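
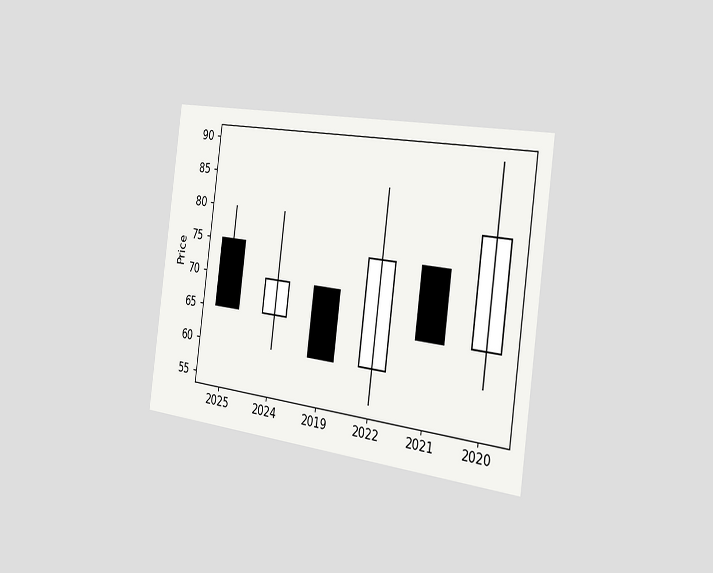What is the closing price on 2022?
The chart is tilted about 8° clockwise and viewed slightly from the right. The 2022 candle closes at 75.

75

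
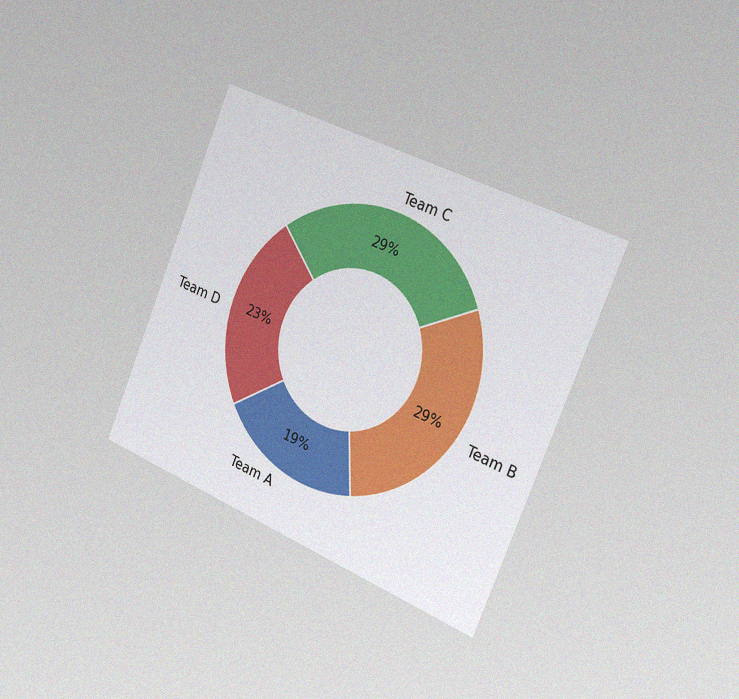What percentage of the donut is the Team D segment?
23%

The chart is tilted about 23° clockwise and viewed slightly from the right, with some photo noise. The Team D segment takes up 23% of the ring.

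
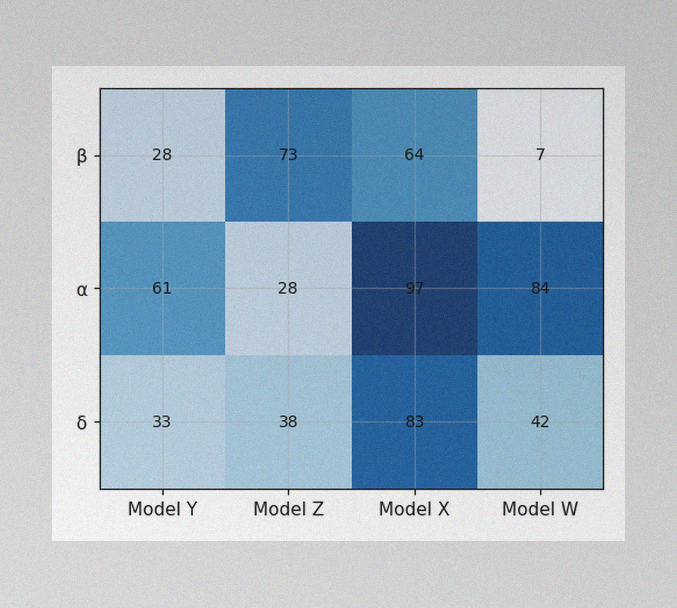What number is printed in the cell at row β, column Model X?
The image has some photo noise and uneven lighting. The (β, Model X) cell reads 64.

64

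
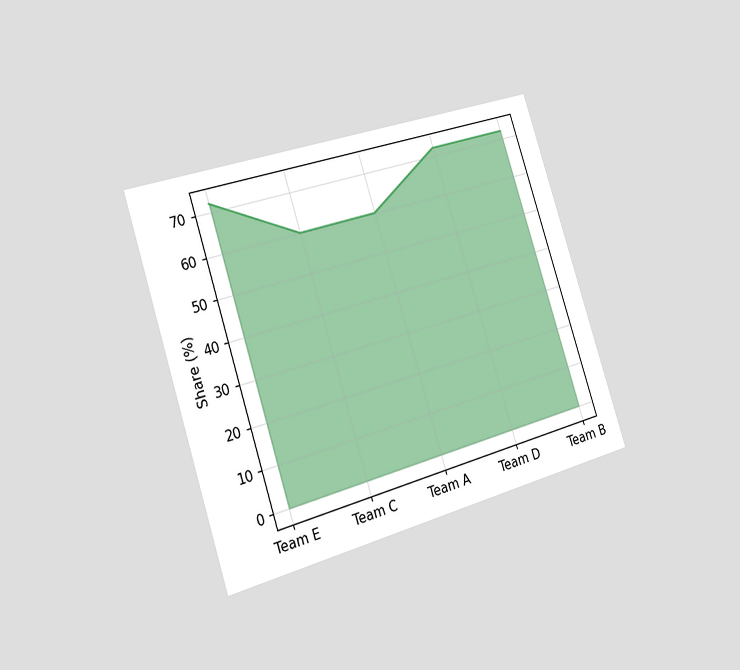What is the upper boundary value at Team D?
72%

The chart is tilted about 18° counter-clockwise and viewed slightly from the left. At Team D the upper boundary is at 72%.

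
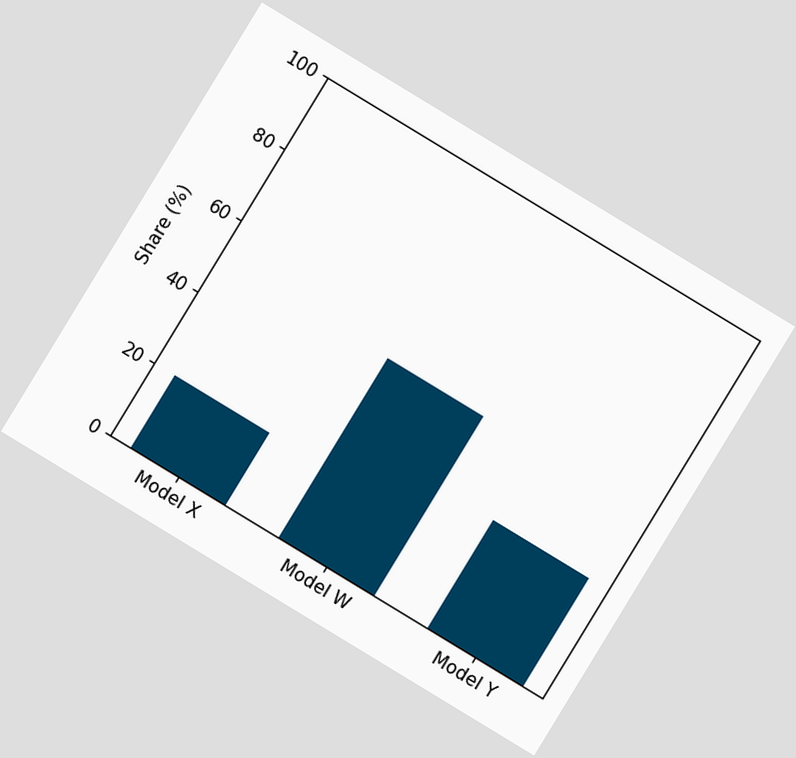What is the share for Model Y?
The chart is tilted about 31° clockwise. Reading along the chart's y-axis, the Model Y bar reaches 30%.

30%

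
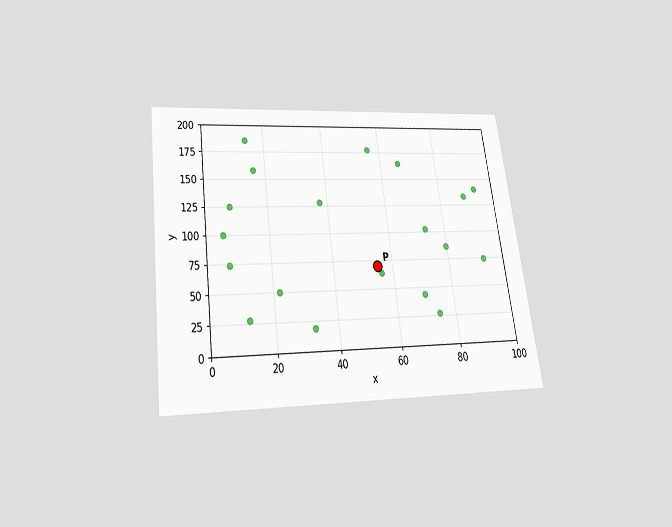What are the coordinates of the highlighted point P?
The chart is tilted about 7° counter-clockwise and viewed slightly from below. Following the gridlines from P to each axis, P sits at (55, 70).

(55, 70)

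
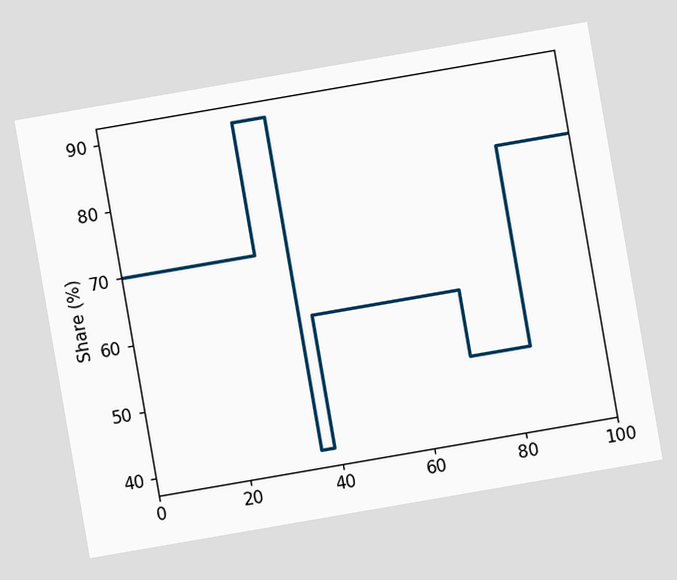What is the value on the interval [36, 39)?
40%

The chart is tilted about 10° counter-clockwise. On [36, 39) the step sits at 40%.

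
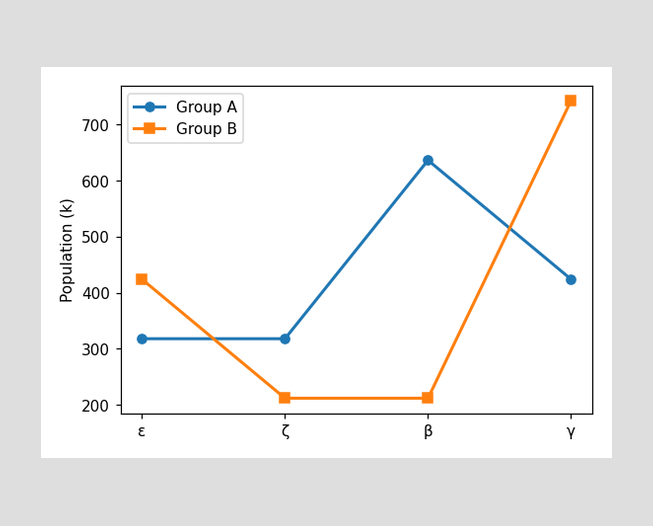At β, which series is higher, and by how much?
At β, Group A sits above the other line by 424k.

Group A, by 424k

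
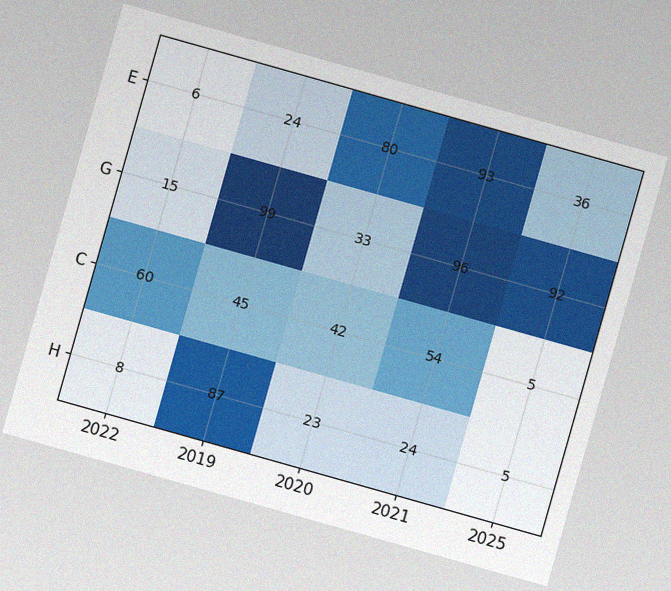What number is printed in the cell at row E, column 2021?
93

The chart is tilted about 16° clockwise, with some photo noise. The (E, 2021) cell reads 93.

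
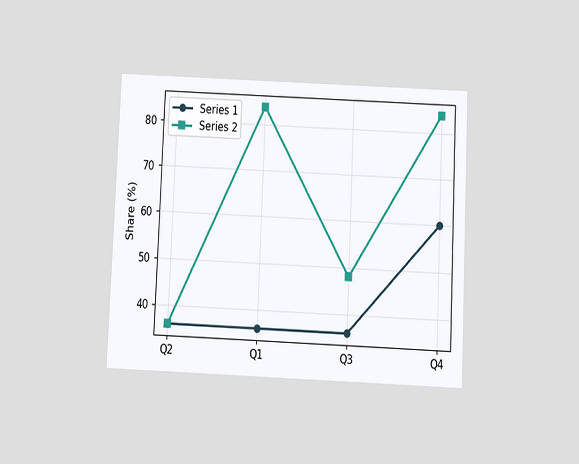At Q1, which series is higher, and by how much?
The chart is tilted about 3° clockwise and viewed slightly from below. At Q1, Series 2 sits above the other line by 48%.

Series 2, by 48%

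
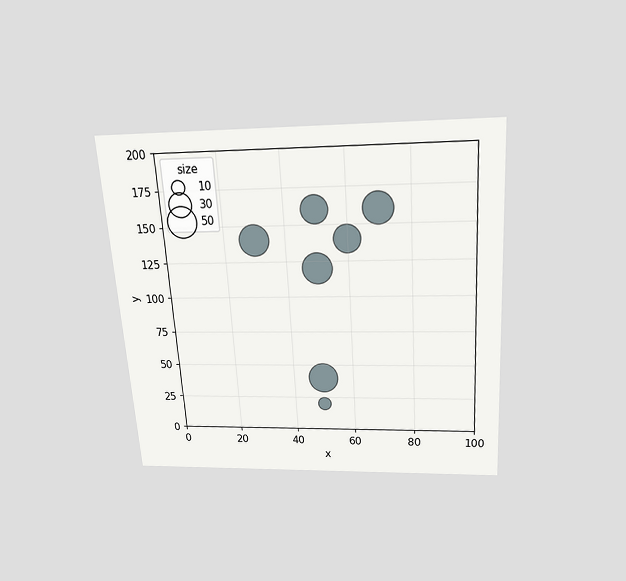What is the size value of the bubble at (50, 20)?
The chart is tilted about 4° counter-clockwise and viewed slightly from above. Matching the bubble at (50, 20) against the size legend gives 10.

10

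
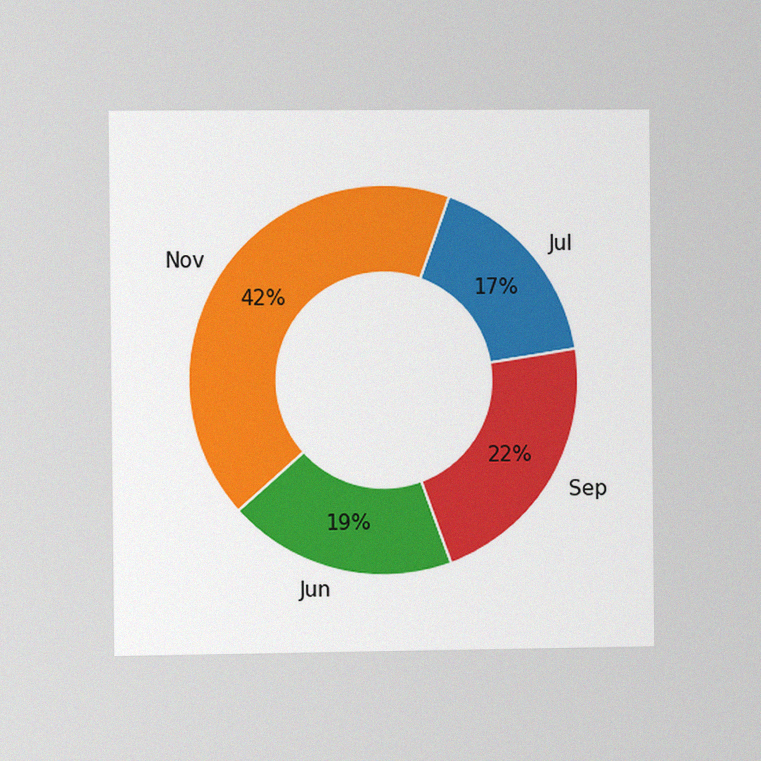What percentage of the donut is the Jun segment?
19%

The chart is viewed slightly from the left, with some photo noise. The Jun segment takes up 19% of the ring.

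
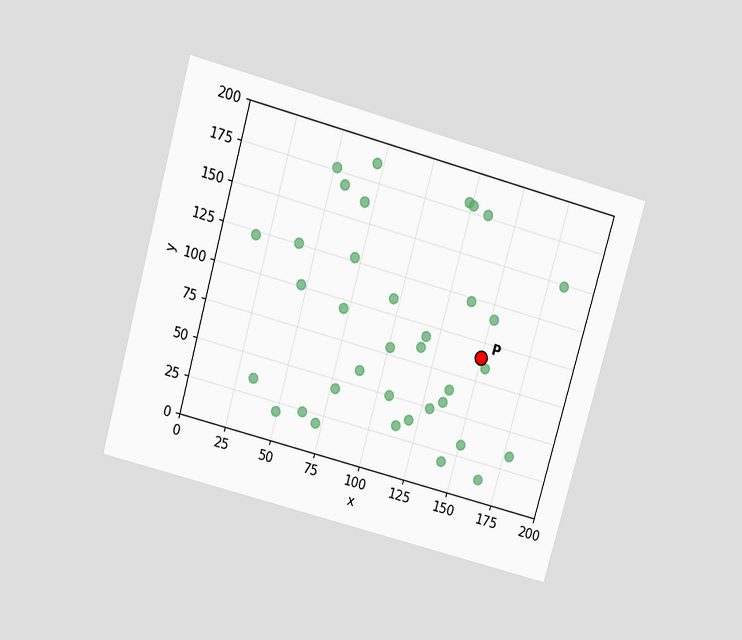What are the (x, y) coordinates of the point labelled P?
The chart is tilted about 16° clockwise and viewed slightly from above. Following the gridlines from P to each axis, P sits at (150, 90).

(150, 90)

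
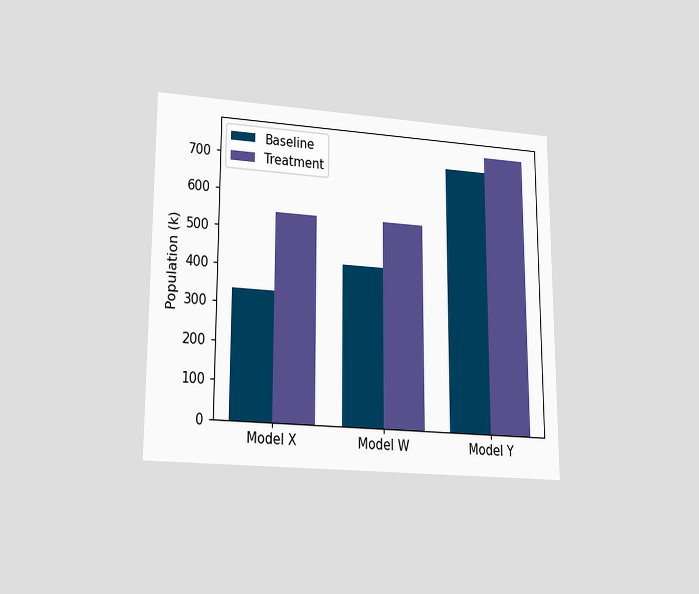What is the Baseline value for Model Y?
714k

The chart is viewed at a slight angle. The Baseline bar at Model Y reaches 714k on the y-axis.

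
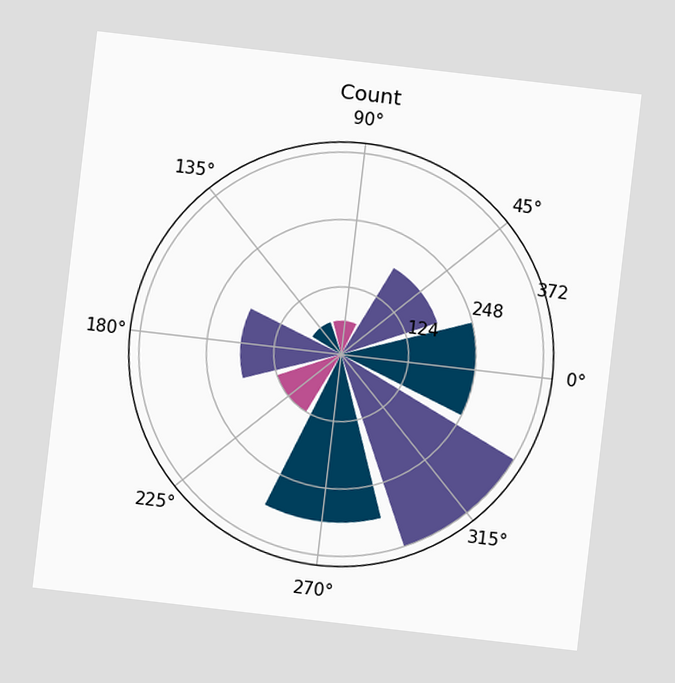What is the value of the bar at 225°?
124

The chart is tilted about 7° clockwise. The bar at 225° reaches 124 on the radial axis.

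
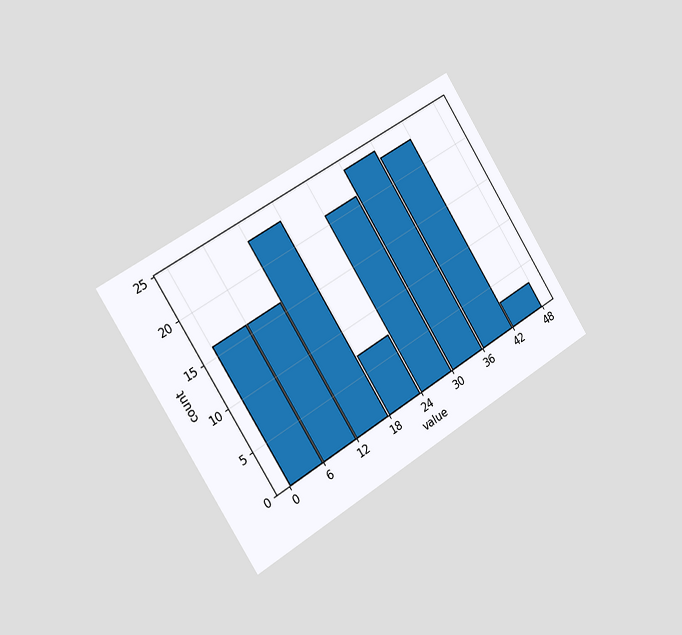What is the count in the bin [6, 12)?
The chart is tilted about 32° counter-clockwise and viewed slightly from the left. The [6, 12) bin has height 16.

16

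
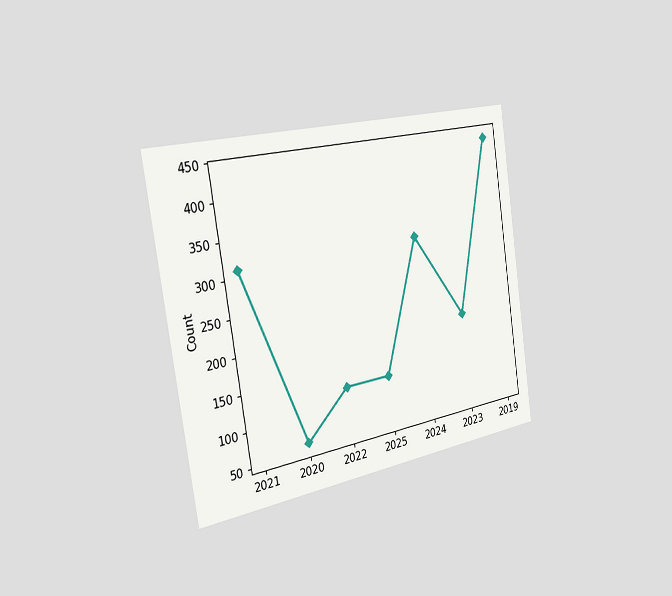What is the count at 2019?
The chart is tilted about 9° counter-clockwise and viewed slightly from the left. At 2019, the line is at 434.

434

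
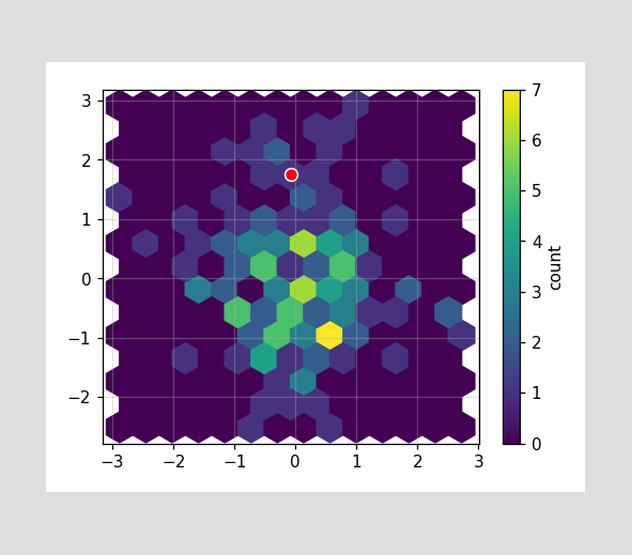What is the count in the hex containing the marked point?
1

The marked hex reads 1 on the colorbar.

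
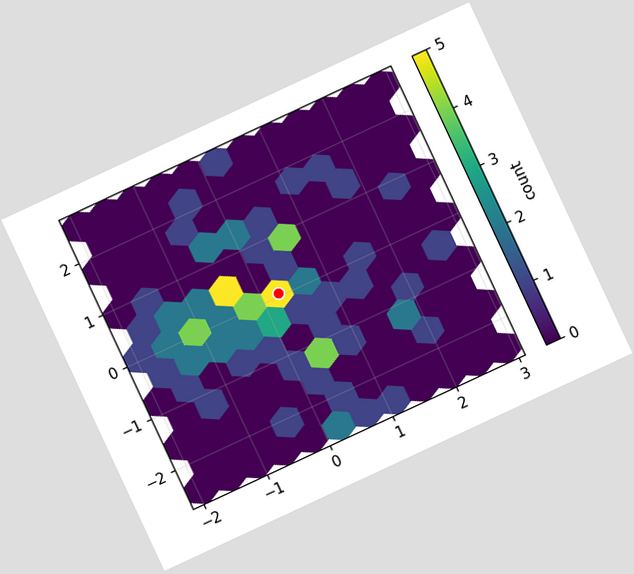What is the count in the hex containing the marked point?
The chart is tilted about 25° counter-clockwise. The marked hex reads 5 on the colorbar.

5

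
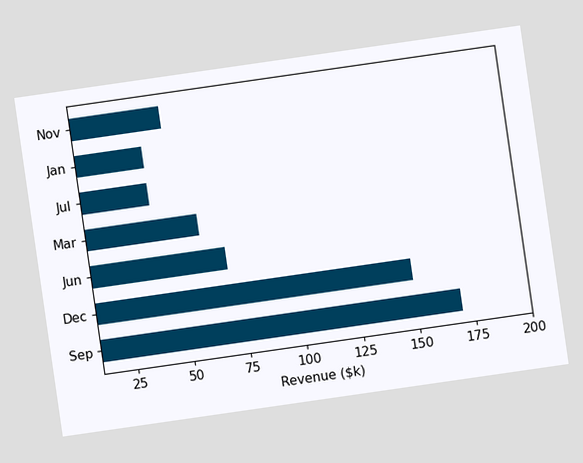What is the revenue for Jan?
$40k

The chart is tilted about 8° counter-clockwise. Reading along the chart's x-axis, the Jan bar reaches $40k.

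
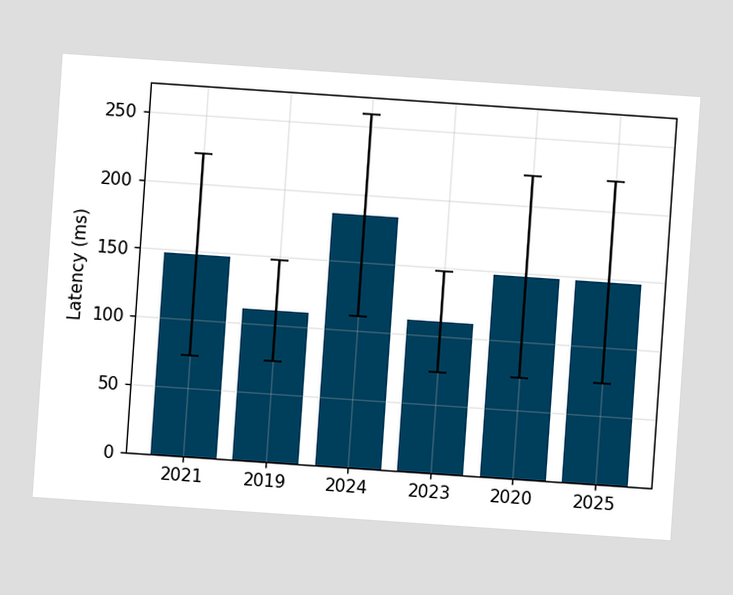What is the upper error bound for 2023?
148ms

The chart is tilted about 4° clockwise. The 2023 bar's upper whisker reaches 148ms.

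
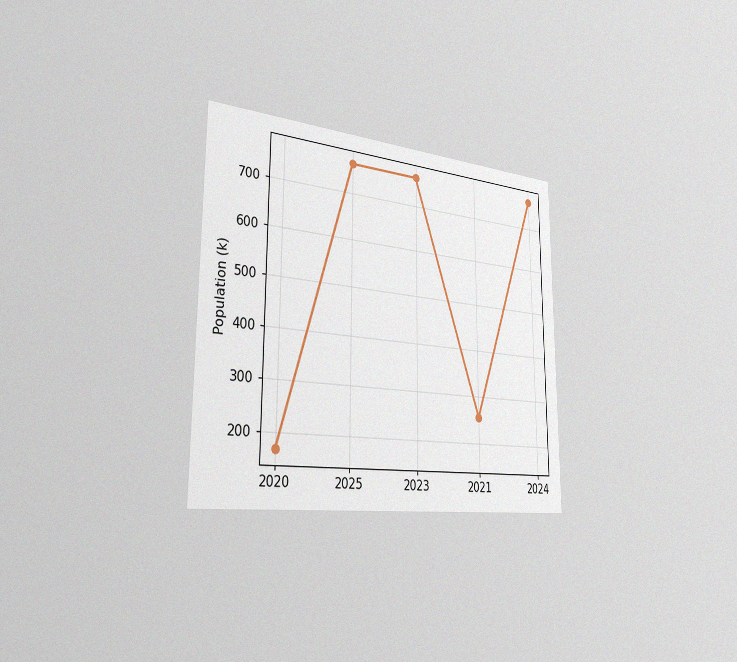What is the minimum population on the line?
170k

The chart is viewed slightly from the left, with some photo noise. The lowest point is at 2020, and reading across to the y-axis gives 170k.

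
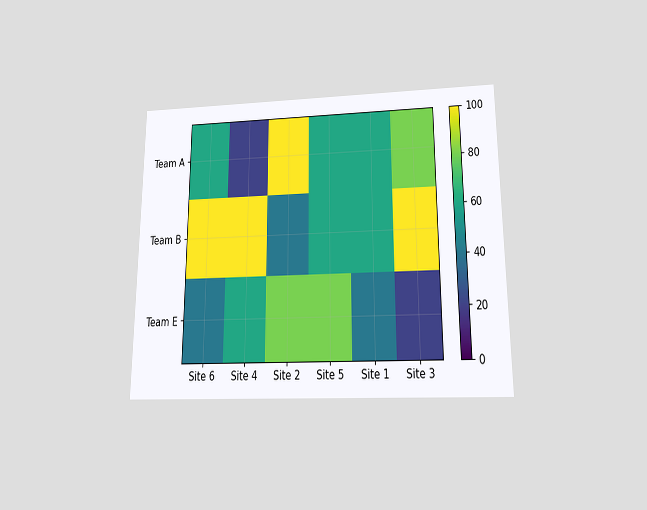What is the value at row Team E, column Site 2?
The chart is viewed slightly from below. Matching cell (Team E, Site 2) against the colorbar gives 80.

80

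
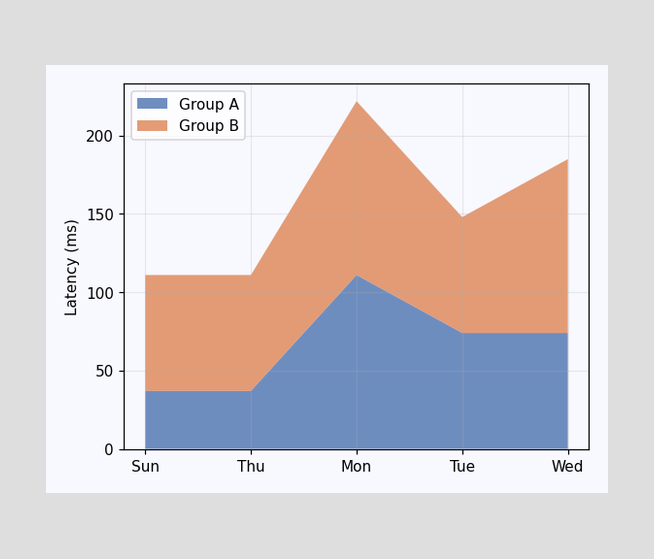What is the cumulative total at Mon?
222ms

The stacked total at Mon reaches 222ms.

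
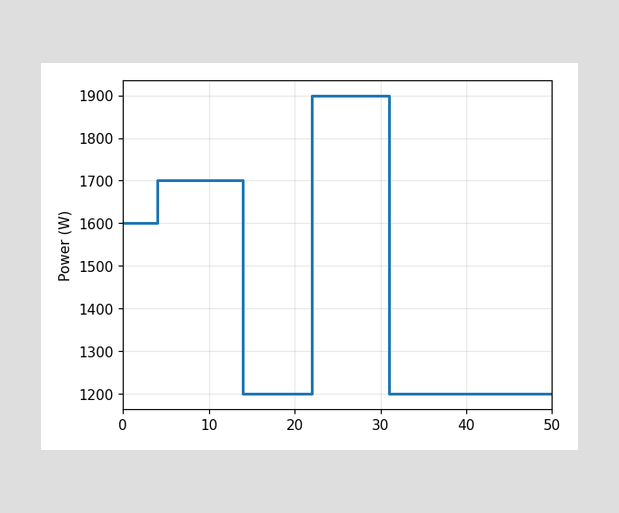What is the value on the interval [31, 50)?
1200W

On [31, 50) the step sits at 1200W.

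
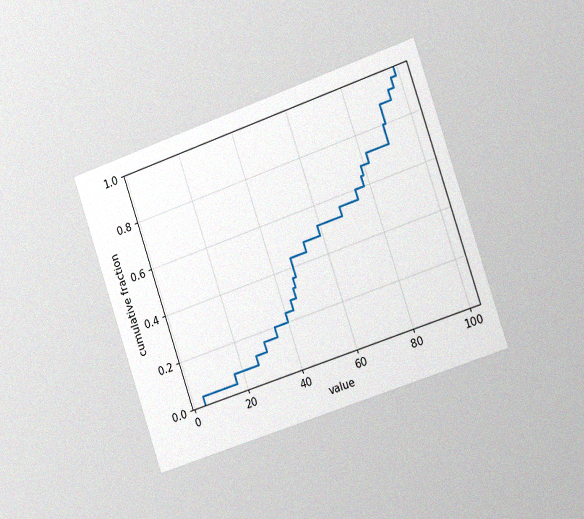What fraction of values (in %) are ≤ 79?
68%

The chart is tilted about 19° counter-clockwise and viewed slightly from the right, with some photo noise. At x=79 the ECDF step is at 68%.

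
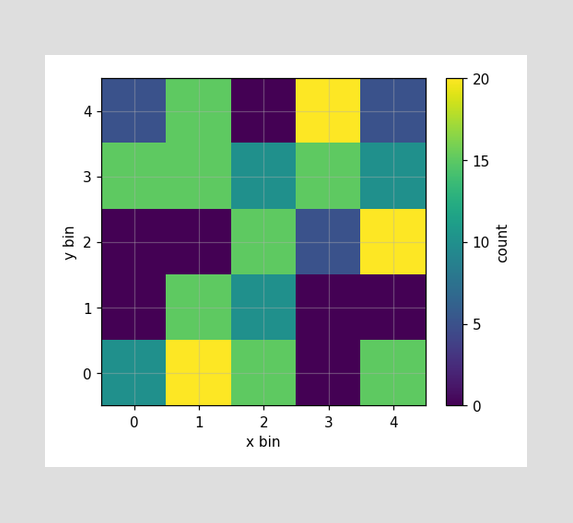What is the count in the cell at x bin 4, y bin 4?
5

Matching the cell (4, 4) against the colorbar gives 5.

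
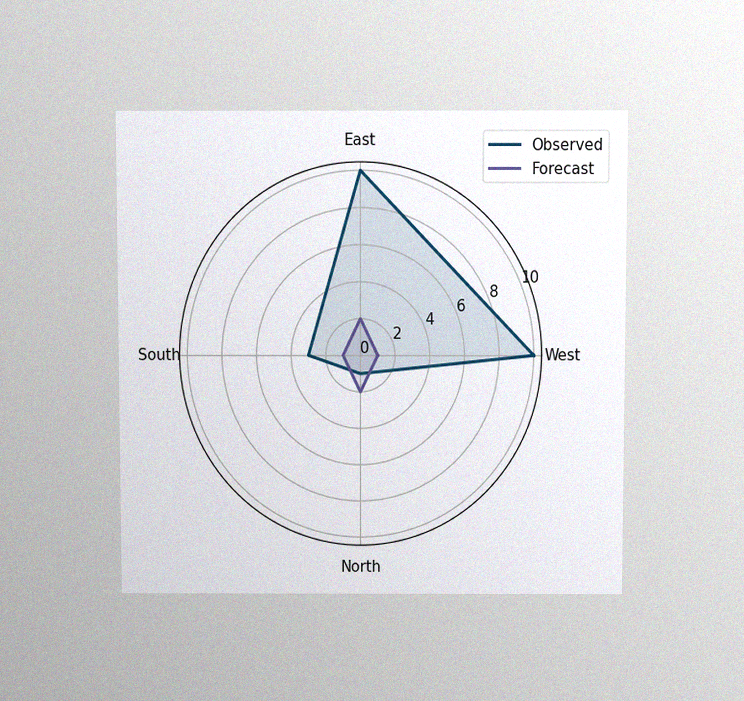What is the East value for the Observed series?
10

The chart is viewed slightly from above, with some photo noise. On the East axis, Observed reaches 10.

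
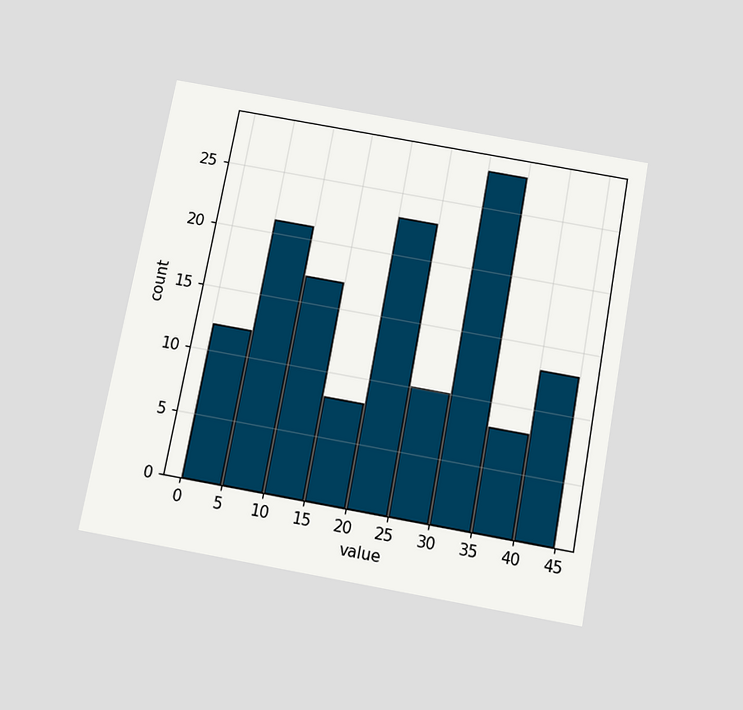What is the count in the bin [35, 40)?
8

The chart is tilted about 10° clockwise and viewed slightly from below. The [35, 40) bin has height 8.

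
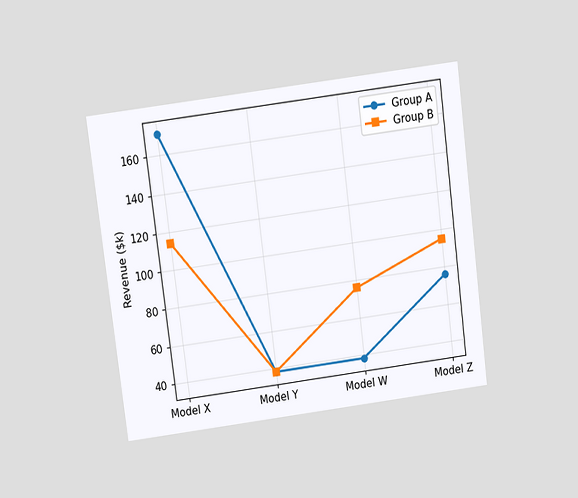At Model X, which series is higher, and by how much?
Group A, by $57k

The chart is tilted about 7° counter-clockwise and viewed slightly from above. At Model X, Group A sits above the other line by $57k.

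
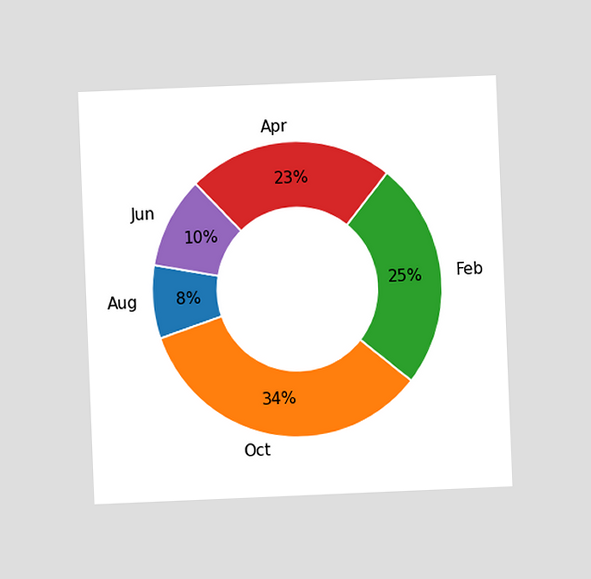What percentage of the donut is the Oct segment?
The chart is tilted about 2° counter-clockwise and viewed at a slight angle. The Oct segment takes up 34% of the ring.

34%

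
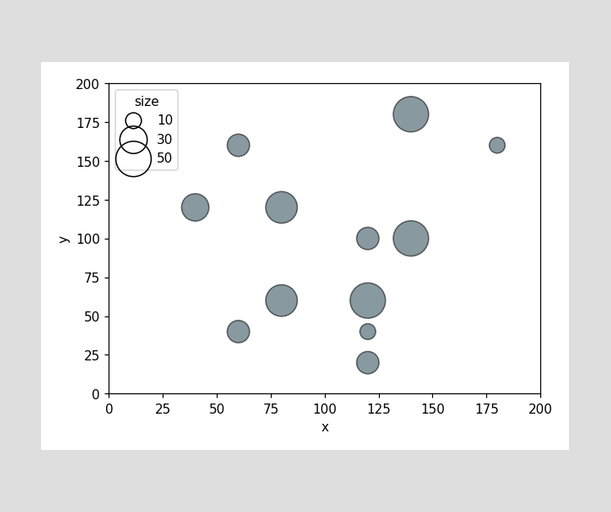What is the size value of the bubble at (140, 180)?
Matching the bubble at (140, 180) against the size legend gives 50.

50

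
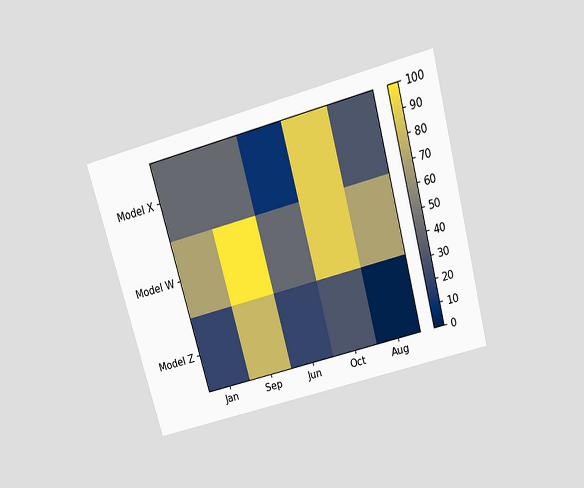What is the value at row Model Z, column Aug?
0

The chart is tilted about 15° counter-clockwise and viewed slightly from above. Matching cell (Model Z, Aug) against the colorbar gives 0.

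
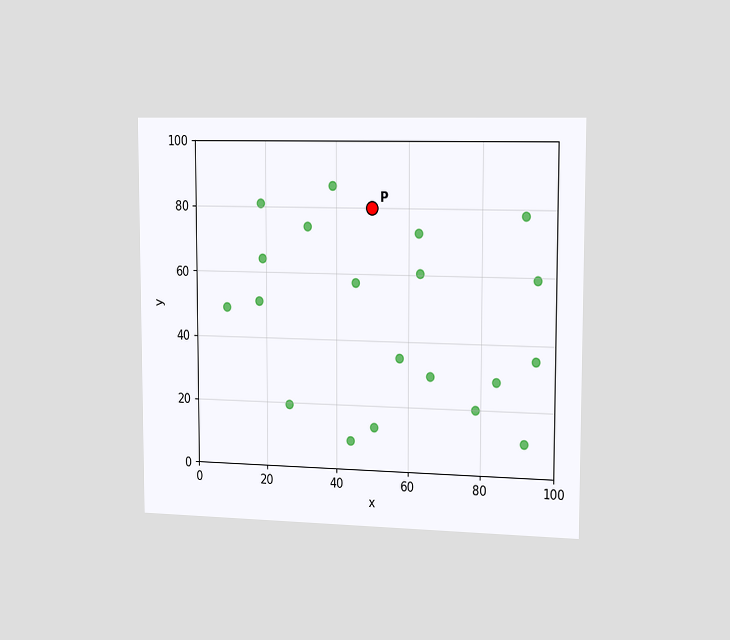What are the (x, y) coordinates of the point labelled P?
(50, 80)

The chart is viewed slightly from the right. Following the gridlines from P to each axis, P sits at (50, 80).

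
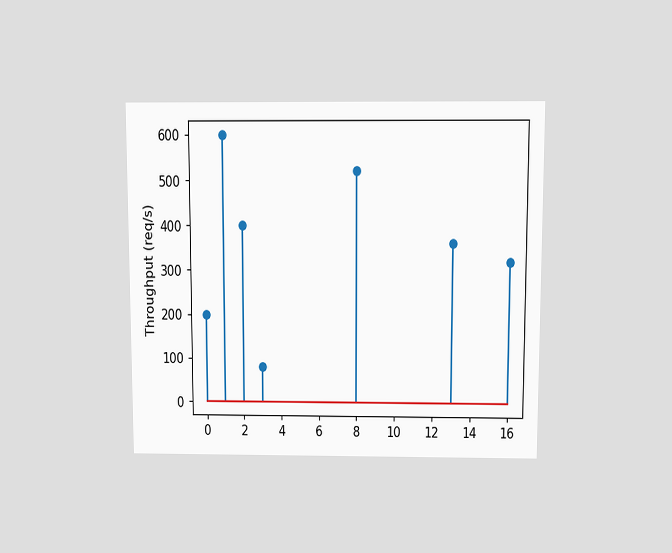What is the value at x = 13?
The chart is viewed slightly from above. The stem at x=13 reaches 360req/s.

360req/s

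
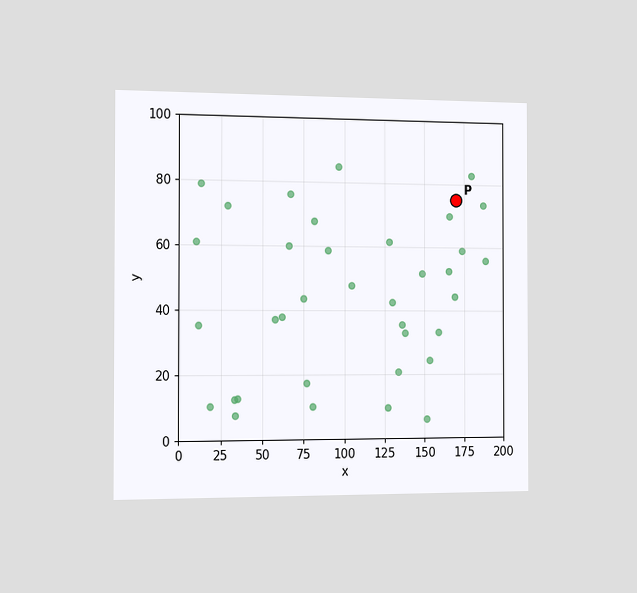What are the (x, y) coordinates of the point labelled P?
The chart is viewed slightly from the left. Following the gridlines from P to each axis, P sits at (170, 75).

(170, 75)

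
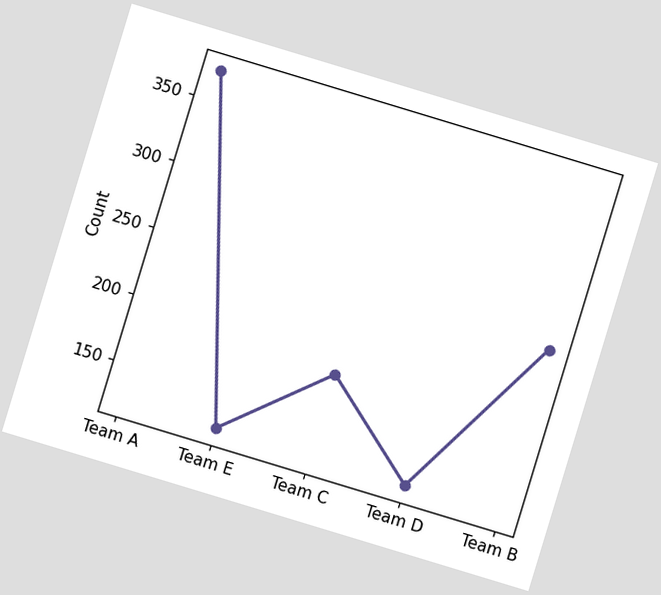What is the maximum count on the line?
The chart is tilted about 17° clockwise. The highest point is at Team A, and reading across to the y-axis gives 372.

372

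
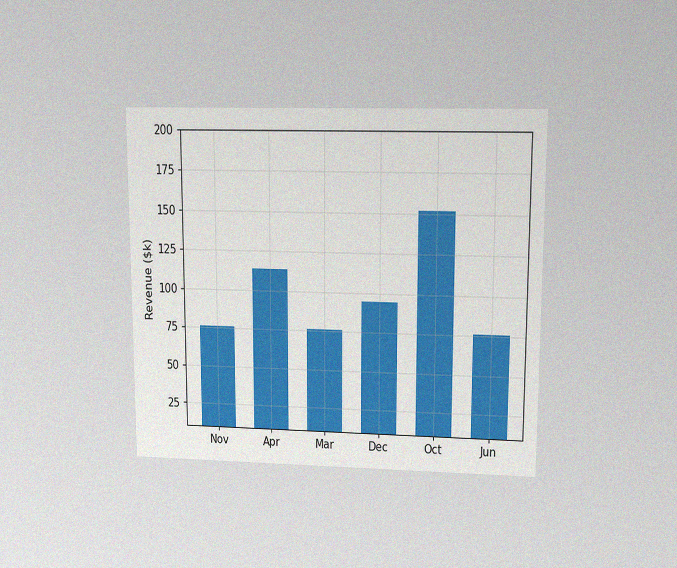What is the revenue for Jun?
$76k

The chart is viewed at a slight angle, with some photo noise. Reading along the chart's y-axis, the Jun bar reaches $76k.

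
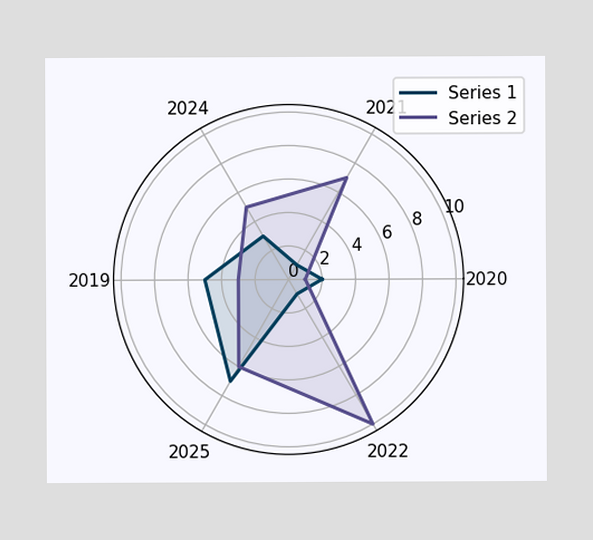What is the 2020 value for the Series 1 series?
2

On the 2020 axis, Series 1 reaches 2.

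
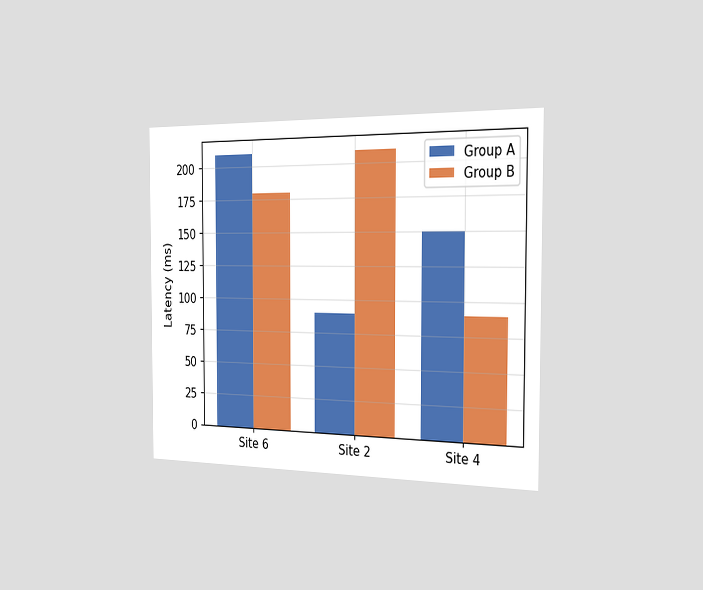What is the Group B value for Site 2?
210ms

The chart is viewed slightly from the right. The Group B bar at Site 2 reaches 210ms on the y-axis.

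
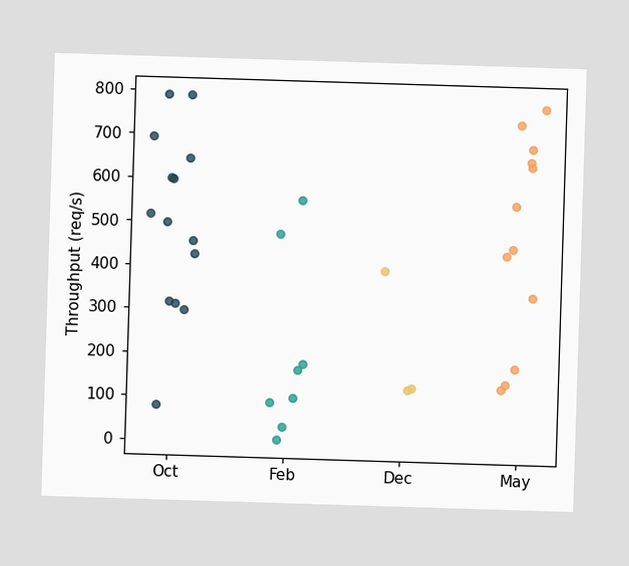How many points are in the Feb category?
Counting the markers in the Feb column gives 8.

8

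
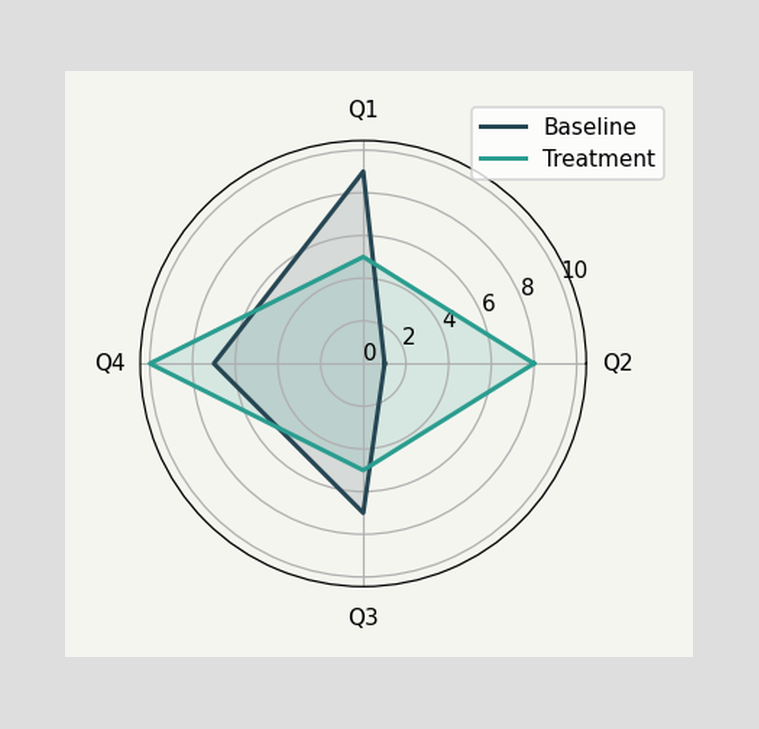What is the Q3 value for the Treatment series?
5

On the Q3 axis, Treatment reaches 5.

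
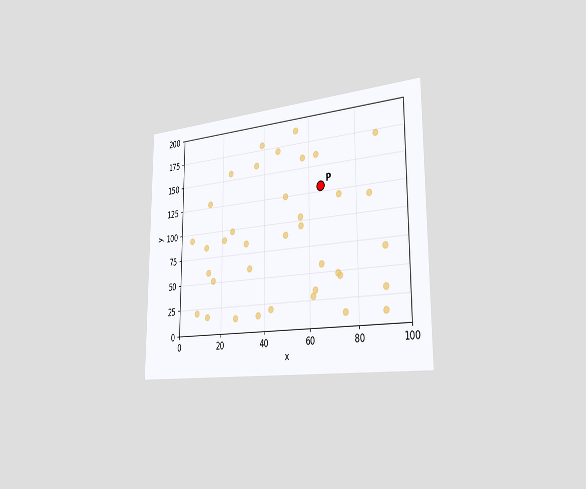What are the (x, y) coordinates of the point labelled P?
(65, 130)

The chart is viewed slightly from the right. Following the gridlines from P to each axis, P sits at (65, 130).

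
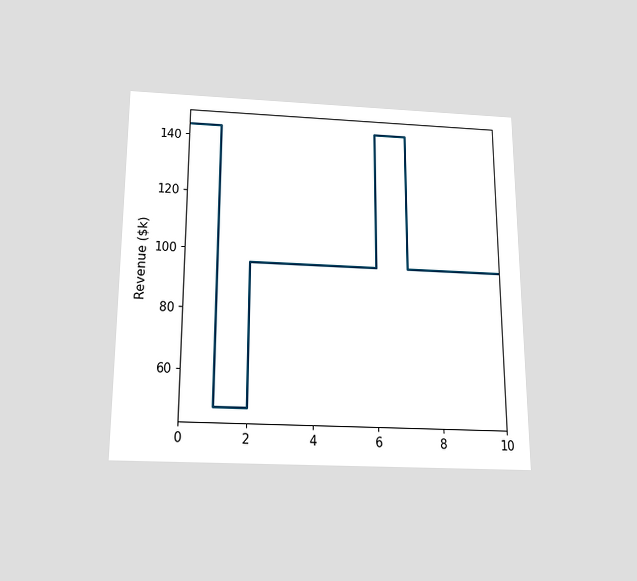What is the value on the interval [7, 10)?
The chart is viewed slightly from below. On [7, 10) the step sits at $96k.

$96k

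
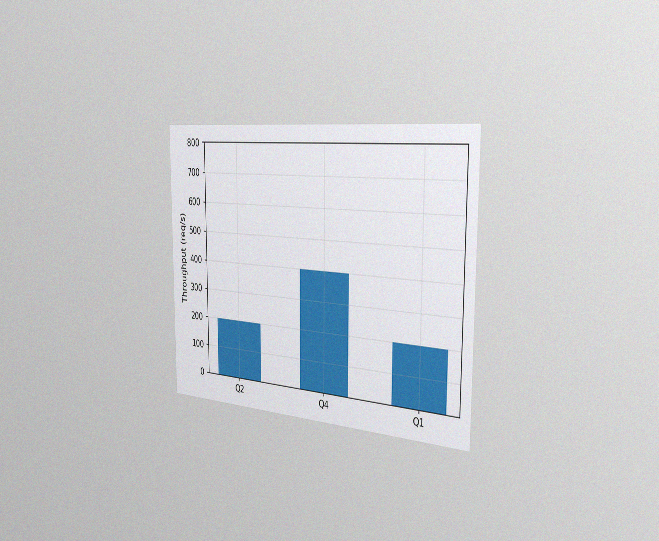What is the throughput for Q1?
The chart is viewed slightly from the right, with some photo noise. Reading along the chart's y-axis, the Q1 bar reaches 200req/s.

200req/s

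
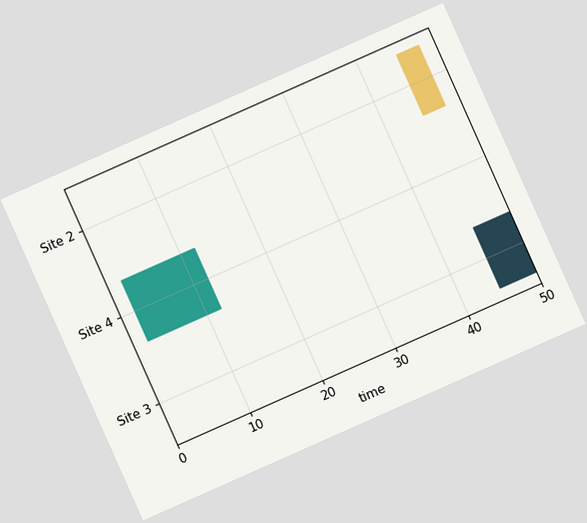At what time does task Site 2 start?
The chart is tilted about 24° counter-clockwise. The Site 2 bar begins at t=45.

45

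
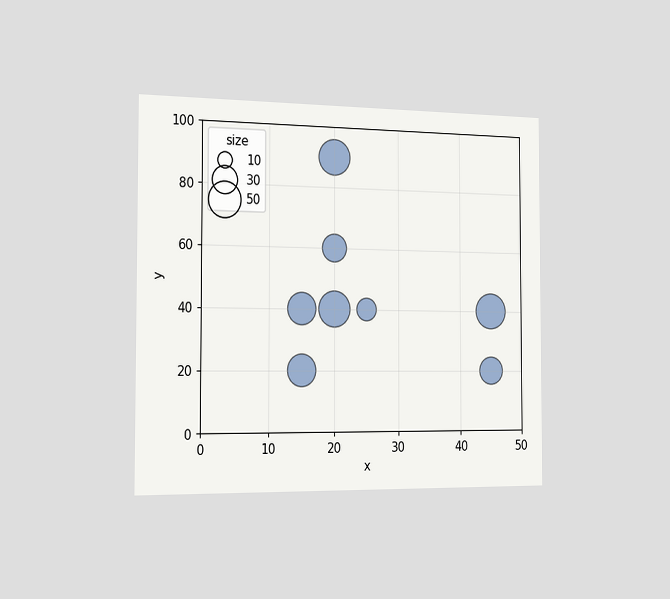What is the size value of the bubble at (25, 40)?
20

The chart is viewed slightly from the left. Matching the bubble at (25, 40) against the size legend gives 20.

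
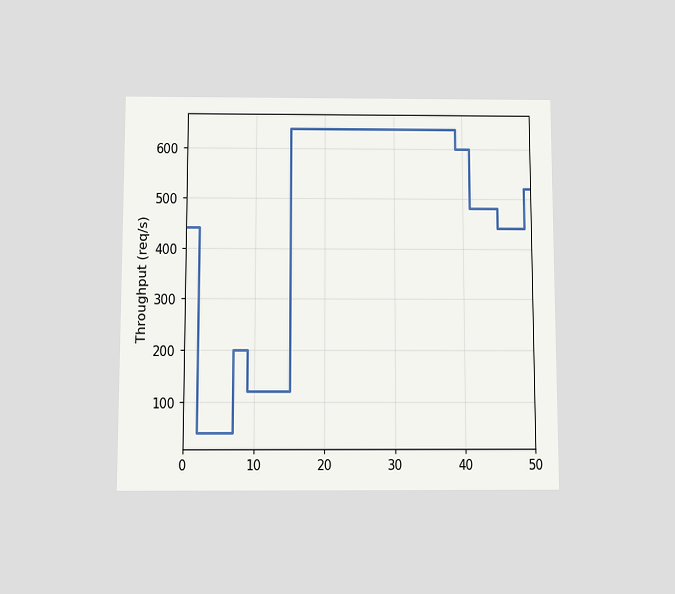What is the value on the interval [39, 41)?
The chart is viewed slightly from below. On [39, 41) the step sits at 600req/s.

600req/s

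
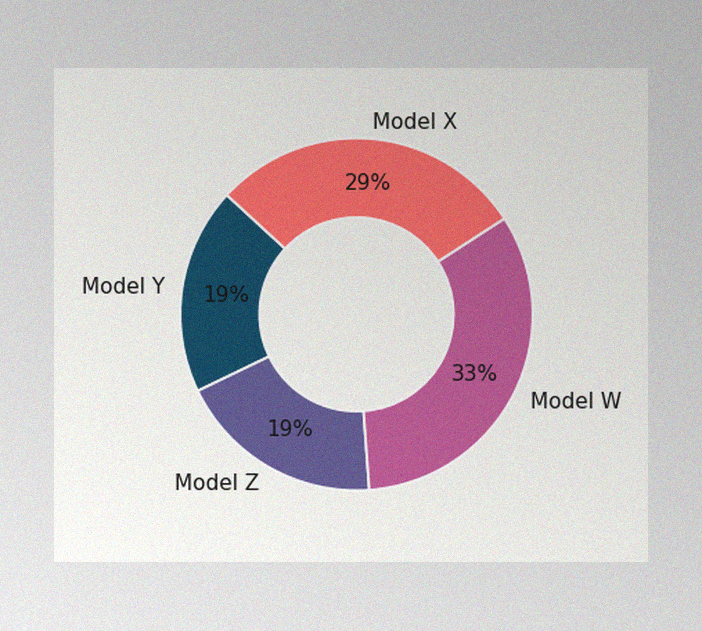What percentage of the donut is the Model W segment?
The image has some photo noise and uneven lighting. The Model W segment takes up 33% of the ring.

33%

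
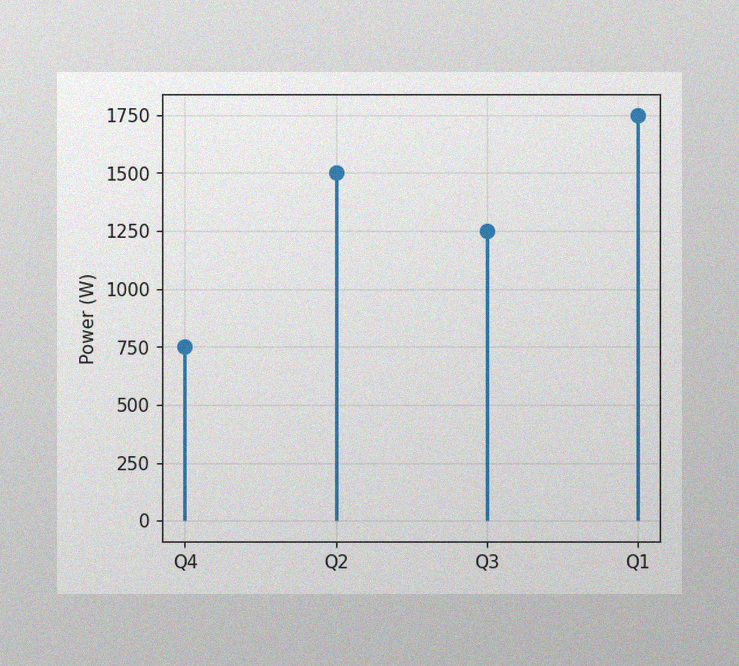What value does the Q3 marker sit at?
The image has some photo noise and uneven lighting. The Q3 marker sits at 1250W.

1250W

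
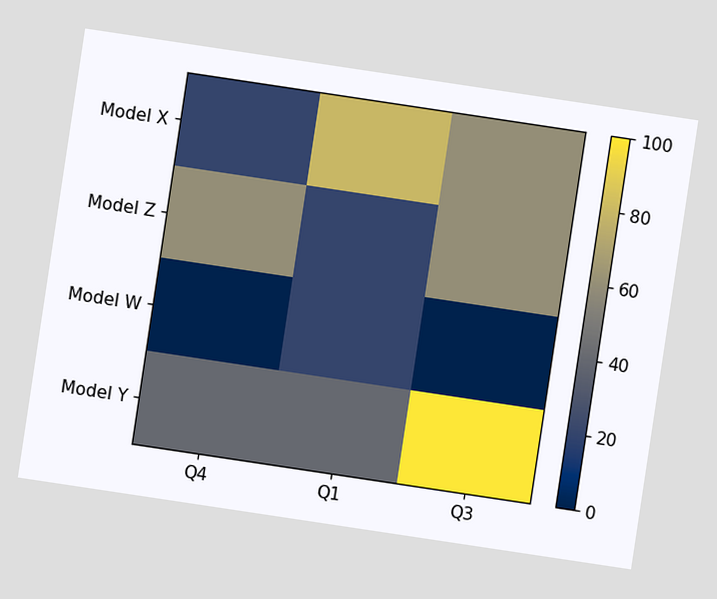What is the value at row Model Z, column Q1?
20

The chart is tilted about 9° clockwise. Matching cell (Model Z, Q1) against the colorbar gives 20.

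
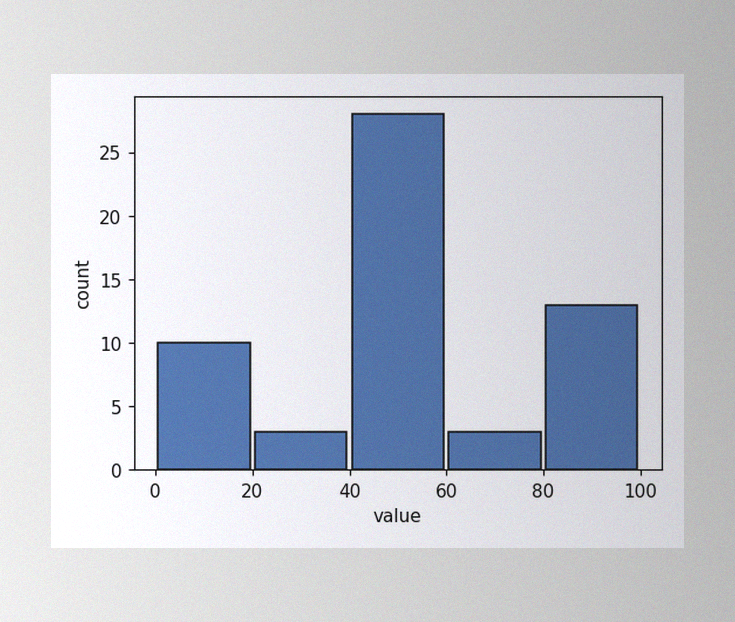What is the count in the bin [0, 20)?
10

The image has some photo noise and uneven lighting. The [0, 20) bin has height 10.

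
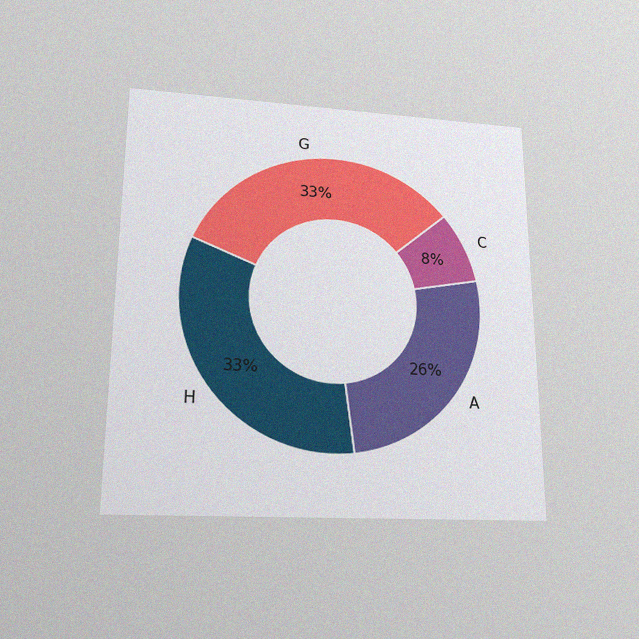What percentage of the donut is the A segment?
26%

The chart is viewed slightly from below, with some photo noise. The A segment takes up 26% of the ring.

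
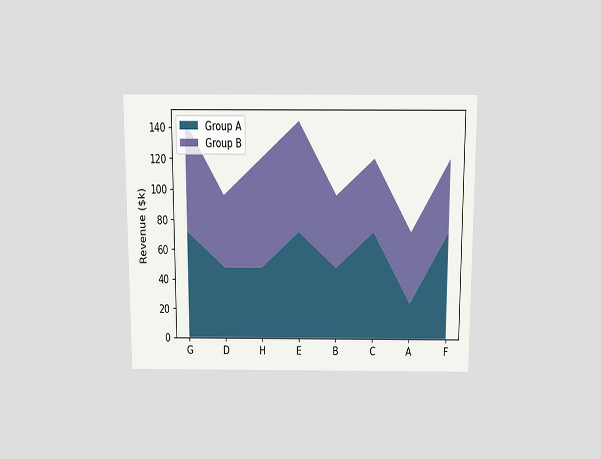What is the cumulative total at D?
$96k

The chart is viewed slightly from above. The stacked total at D reaches $96k.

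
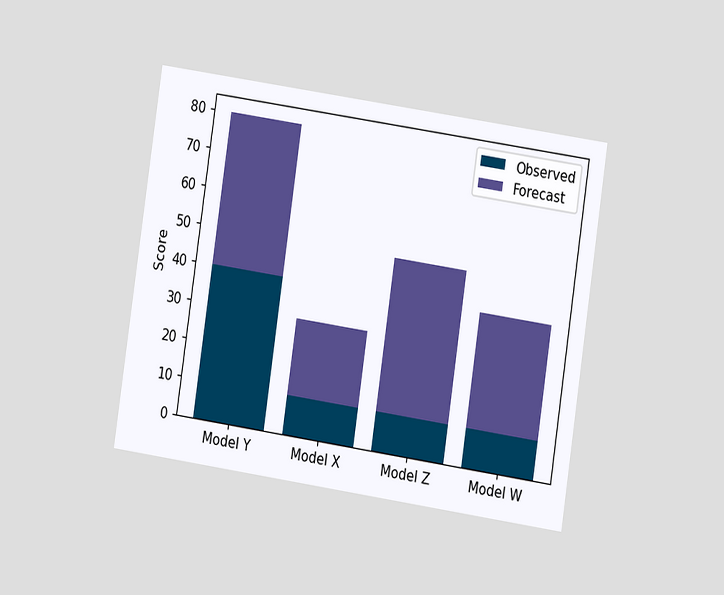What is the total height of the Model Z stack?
The chart is tilted about 9° clockwise and viewed at a slight angle. The Model Z stack's top reaches 50 on the y-axis.

50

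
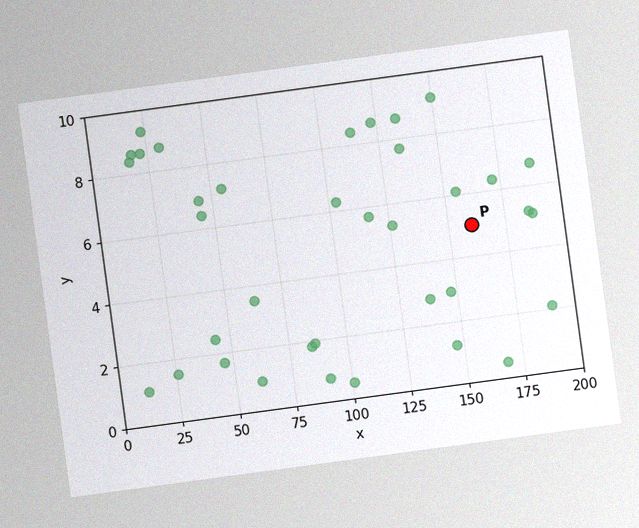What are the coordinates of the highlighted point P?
(160, 5)

The chart is tilted about 8° counter-clockwise, with some photo noise. Following the gridlines from P to each axis, P sits at (160, 5).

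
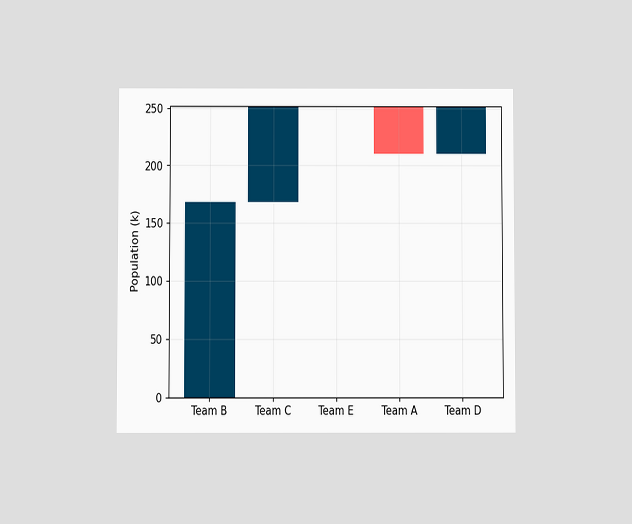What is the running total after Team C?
The chart is viewed slightly from below. After Team C the running total reaches 252k.

252k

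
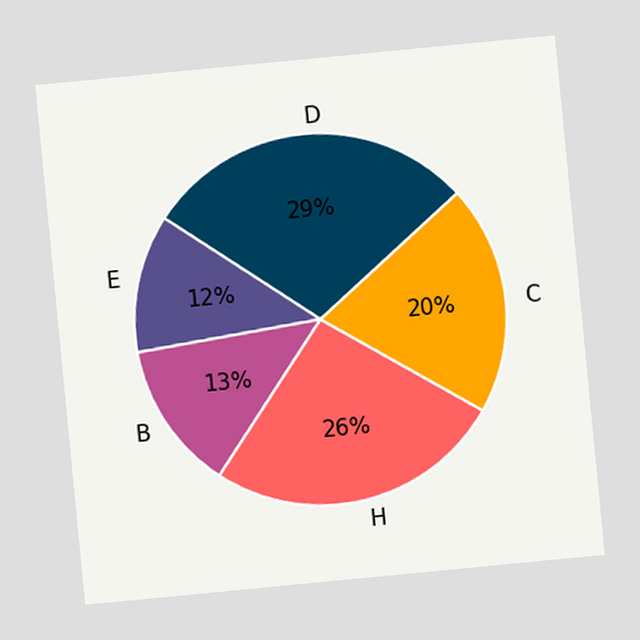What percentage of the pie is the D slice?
The chart is tilted about 5° counter-clockwise. The D slice takes up 29% of the pie.

29%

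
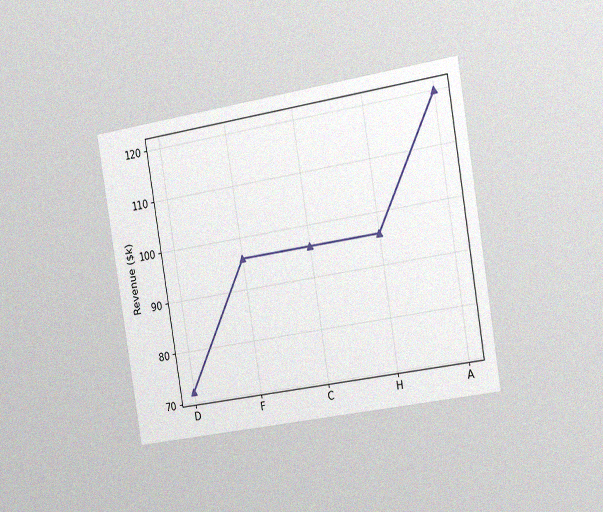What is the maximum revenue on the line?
$120k

The chart is tilted about 9° counter-clockwise and viewed slightly from the right, with some photo noise. The highest point is at A, and reading across to the y-axis gives $120k.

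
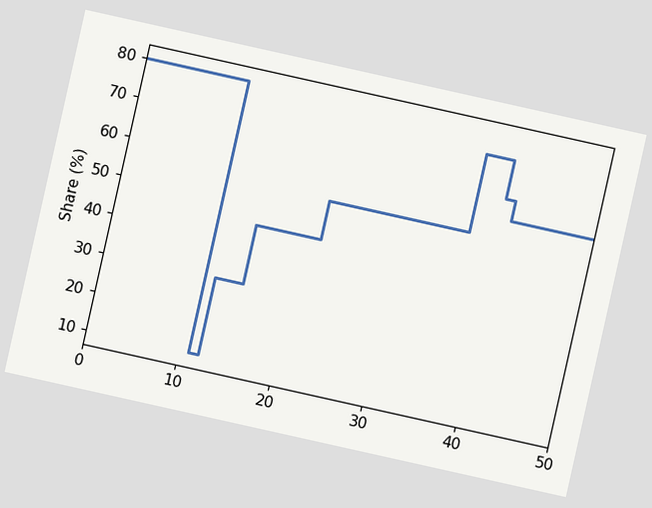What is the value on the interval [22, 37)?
55%

The chart is tilted about 13° clockwise. On [22, 37) the step sits at 55%.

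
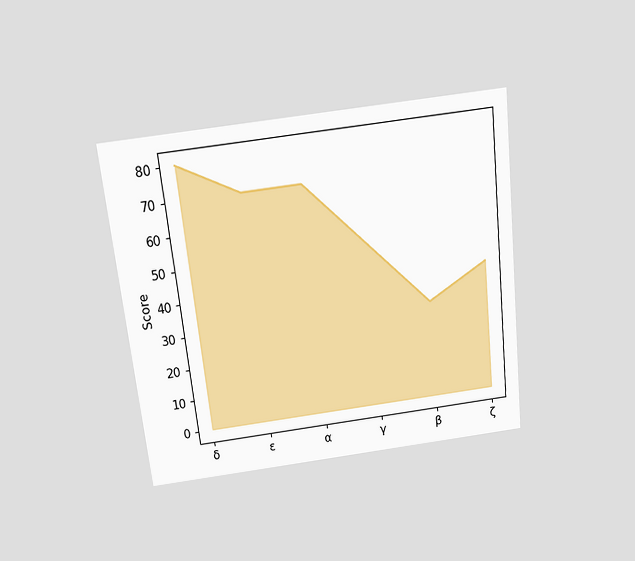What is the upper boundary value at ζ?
40

The chart is tilted about 6° counter-clockwise and viewed slightly from above. At ζ the upper boundary is at 40.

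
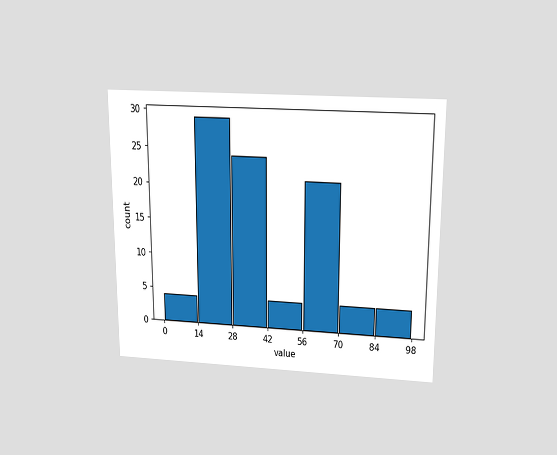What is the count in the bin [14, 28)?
The chart is viewed slightly from above. The [14, 28) bin has height 29.

29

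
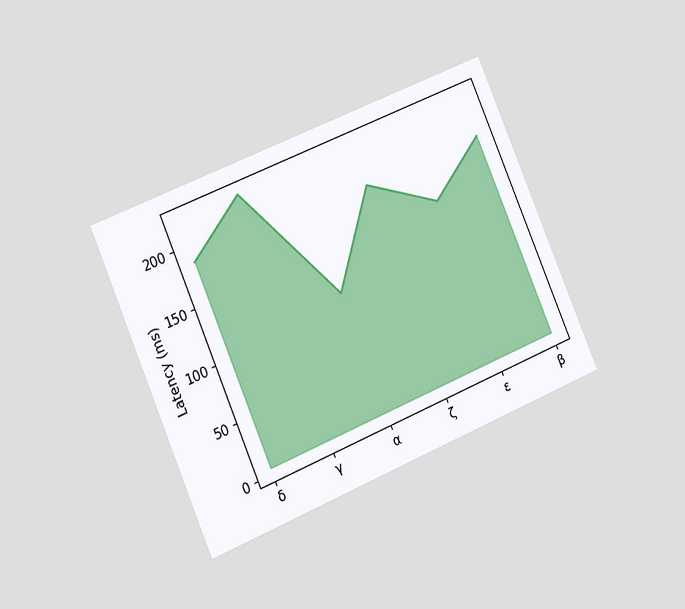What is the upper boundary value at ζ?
The chart is tilted about 23° counter-clockwise and viewed slightly from the left. At ζ the upper boundary is at 185ms.

185ms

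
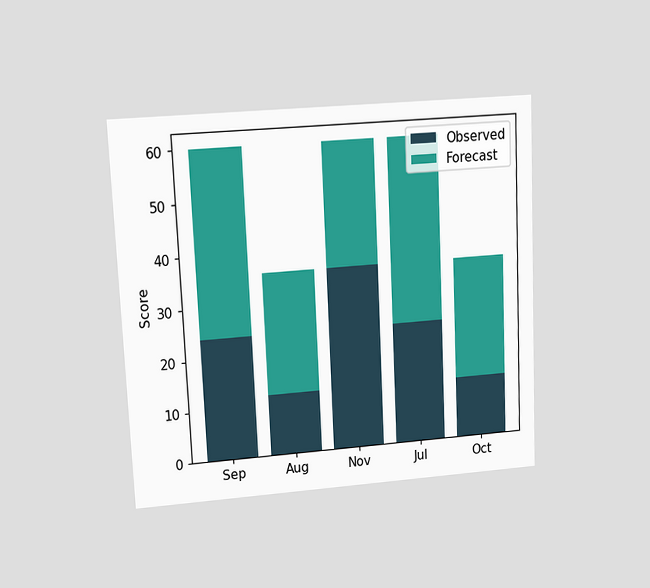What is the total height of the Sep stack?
The chart is tilted about 3° counter-clockwise and viewed at a slight angle. The Sep stack's top reaches 60 on the y-axis.

60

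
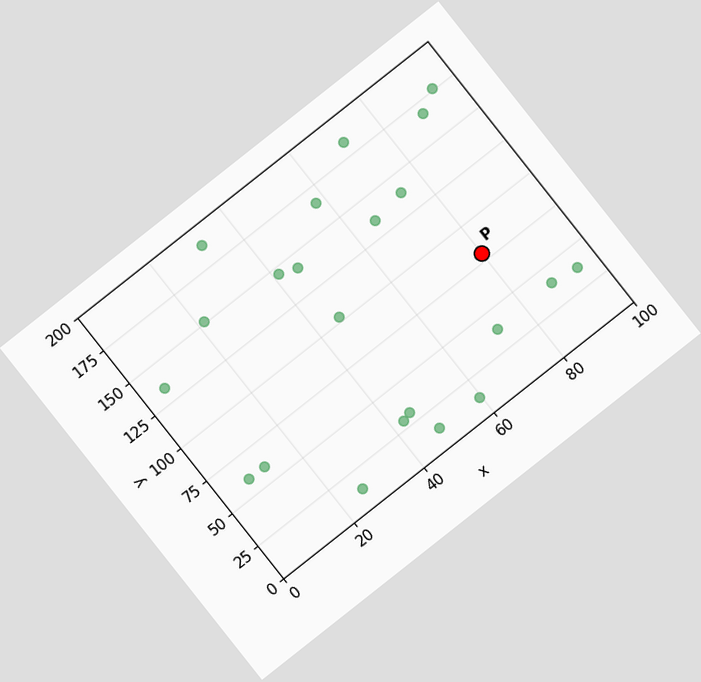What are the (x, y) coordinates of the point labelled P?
The chart is tilted about 38° counter-clockwise. Following the gridlines from P to each axis, P sits at (80, 80).

(80, 80)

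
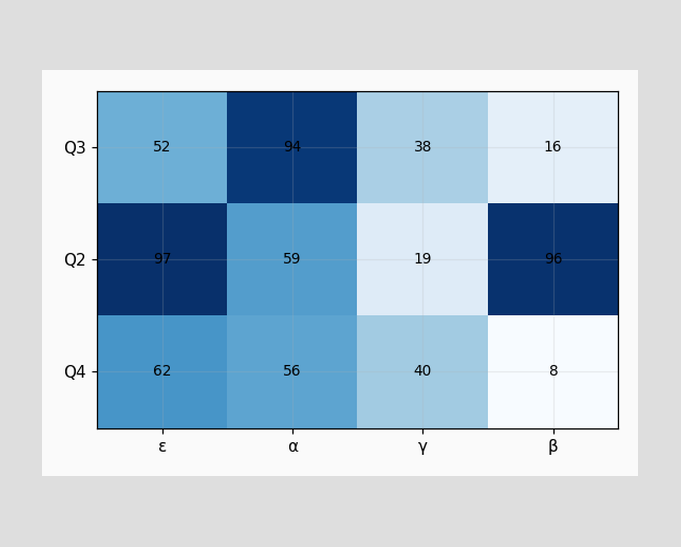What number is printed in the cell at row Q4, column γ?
40

The (Q4, γ) cell reads 40.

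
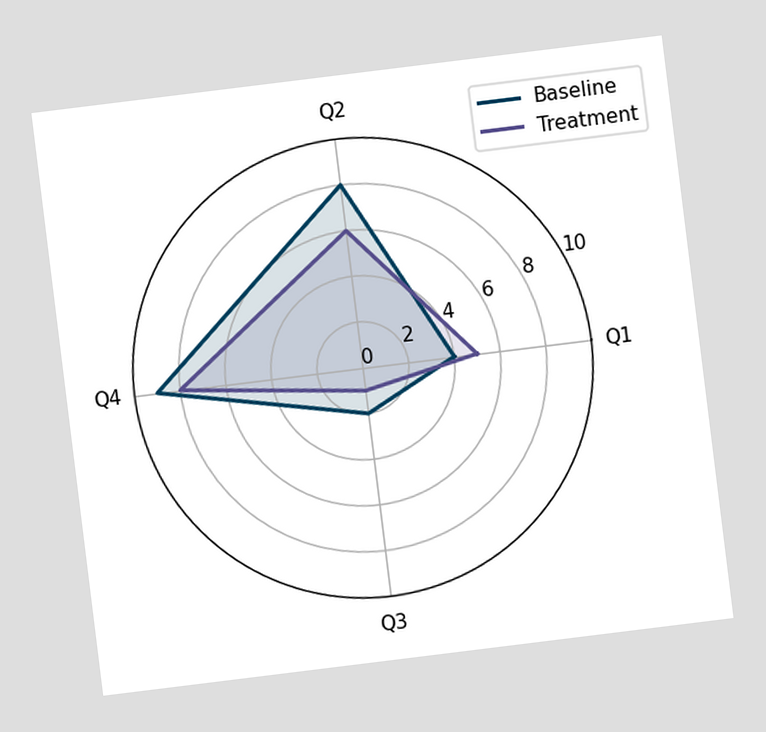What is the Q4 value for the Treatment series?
The chart is tilted about 7° counter-clockwise. On the Q4 axis, Treatment reaches 8.

8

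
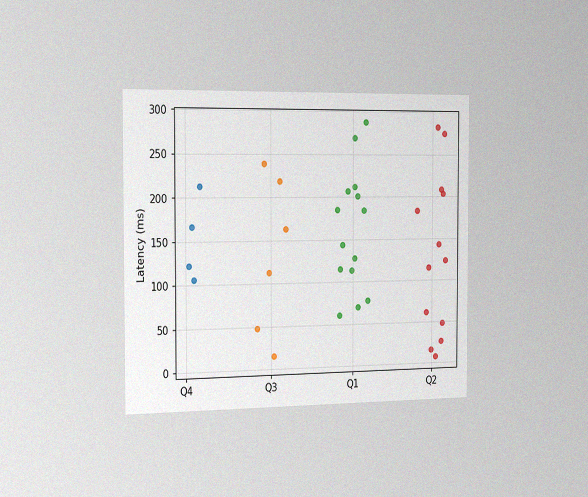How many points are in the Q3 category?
6

The chart is viewed slightly from the left, with some photo noise. Counting the markers in the Q3 column gives 6.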